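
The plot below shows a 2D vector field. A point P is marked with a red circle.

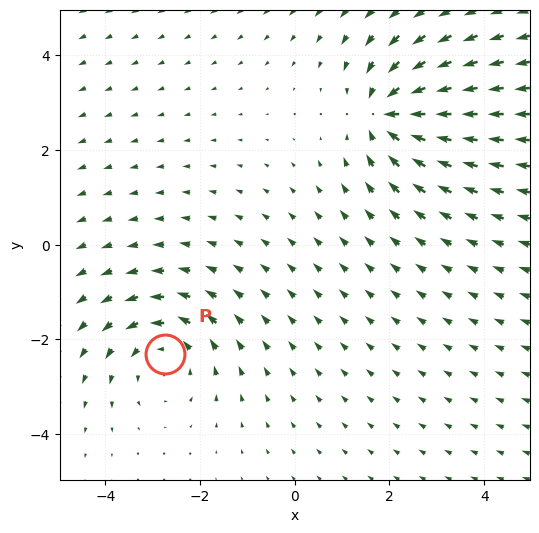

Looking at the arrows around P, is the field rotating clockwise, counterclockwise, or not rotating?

Near P at (-2.7, -2.3) the arrows circulate counterclockwise. The curl (z-component) there is about +3; positive curl means counterclockwise rotation.

counterclockwise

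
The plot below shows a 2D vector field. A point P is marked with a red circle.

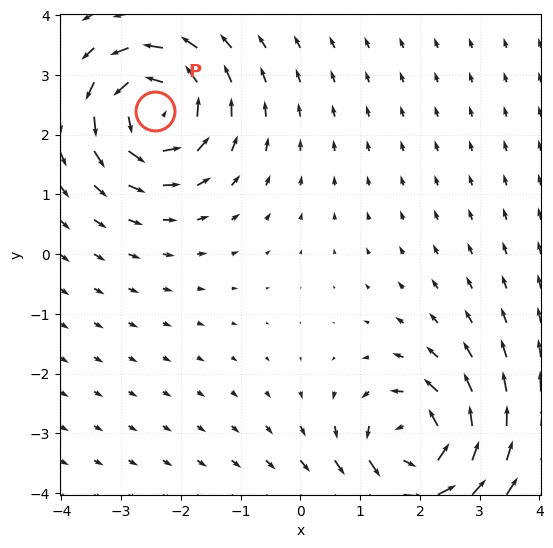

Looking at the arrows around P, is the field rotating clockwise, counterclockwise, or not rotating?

Near P at (-2.4, 2.4) the arrows circulate counterclockwise. The curl (z-component) there is about +6; positive curl means counterclockwise rotation.

counterclockwise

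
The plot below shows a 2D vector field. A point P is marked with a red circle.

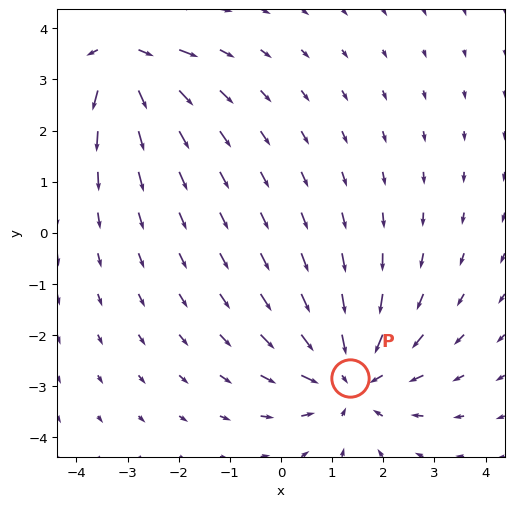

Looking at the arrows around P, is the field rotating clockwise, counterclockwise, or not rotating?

not rotating

Near P at (1.4, -2.8) the arrows show no circulation. The curl there is ≈0.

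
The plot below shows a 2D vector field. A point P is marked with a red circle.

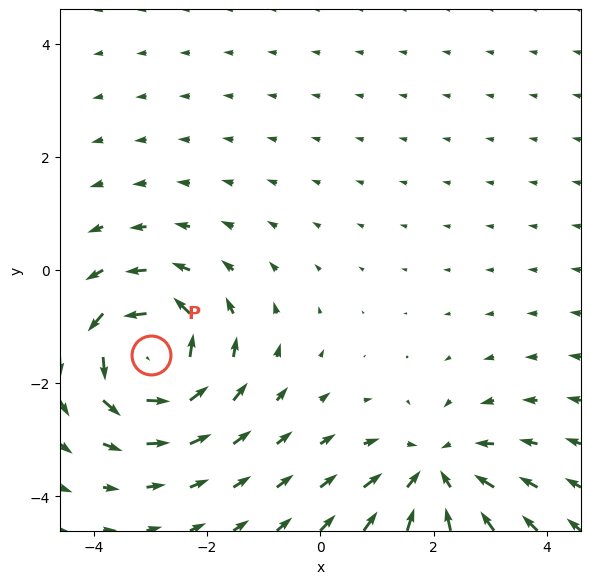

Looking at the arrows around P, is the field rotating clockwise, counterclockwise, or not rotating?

Near P at (-3.0, -1.5) the arrows circulate counterclockwise. The curl (z-component) there is about +5; positive curl means counterclockwise rotation.

counterclockwise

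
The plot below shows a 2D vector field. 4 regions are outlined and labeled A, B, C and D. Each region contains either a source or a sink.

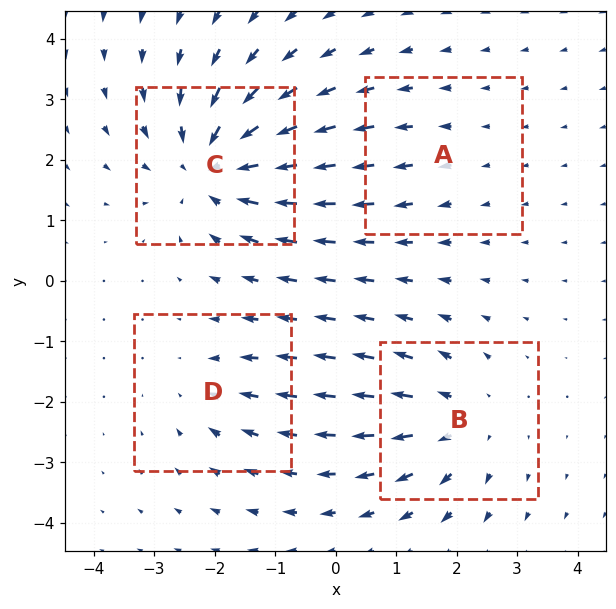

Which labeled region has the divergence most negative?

Divergence at each region's feature centre — A: about +2, B: about +4, C: about -7, D: about -3. Region C is most negative.

C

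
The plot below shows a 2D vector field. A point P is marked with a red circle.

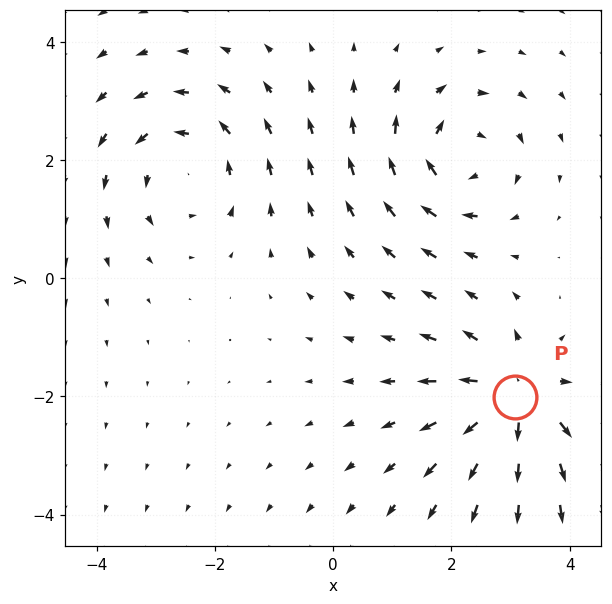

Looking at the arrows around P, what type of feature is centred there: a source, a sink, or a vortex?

source

At P (3.1, -2.0) the arrows spread outward. Divergence about +5, curl ≈0 — positive divergence with near-zero curl is a source.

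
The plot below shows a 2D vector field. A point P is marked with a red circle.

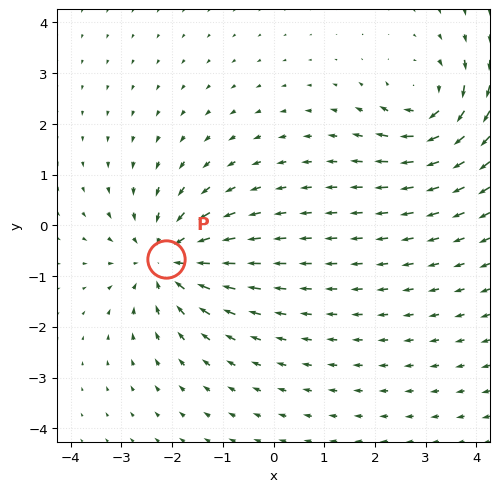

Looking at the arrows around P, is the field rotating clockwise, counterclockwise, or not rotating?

Near P at (-2.1, -0.7) the arrows show no circulation. The curl there is ≈0.

not rotating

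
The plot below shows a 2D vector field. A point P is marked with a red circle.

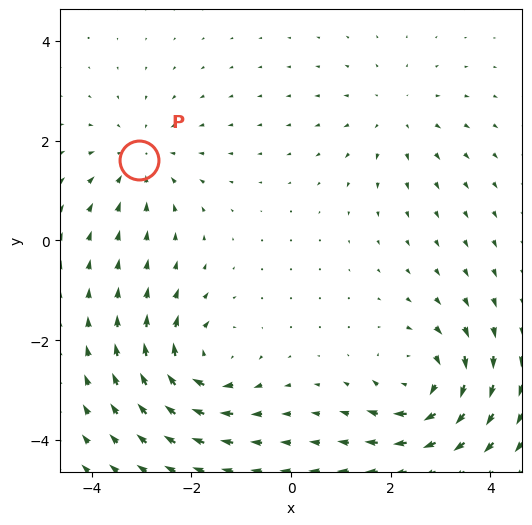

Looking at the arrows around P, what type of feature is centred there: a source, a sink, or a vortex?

At P (-3.0, 1.6) the arrows converge inward. Divergence about -3, curl ≈0 — negative divergence with near-zero curl is a sink.

sink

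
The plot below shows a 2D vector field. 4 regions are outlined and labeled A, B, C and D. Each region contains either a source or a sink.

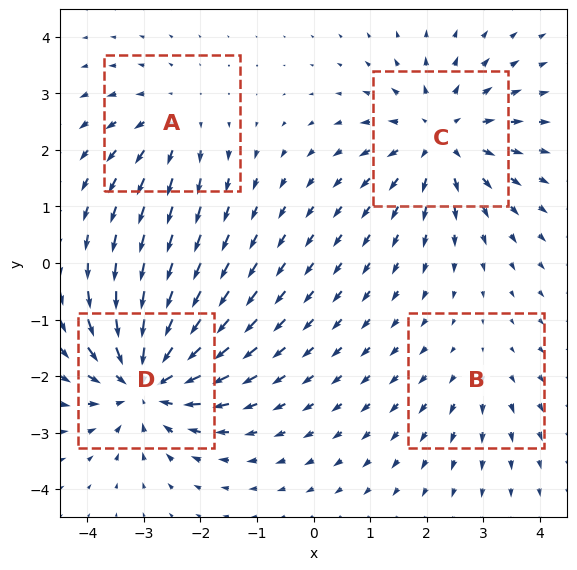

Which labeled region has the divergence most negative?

D

Divergence at each region's feature centre — A: about +3, B: about +2, C: about +5, D: about -7. Region D is most negative.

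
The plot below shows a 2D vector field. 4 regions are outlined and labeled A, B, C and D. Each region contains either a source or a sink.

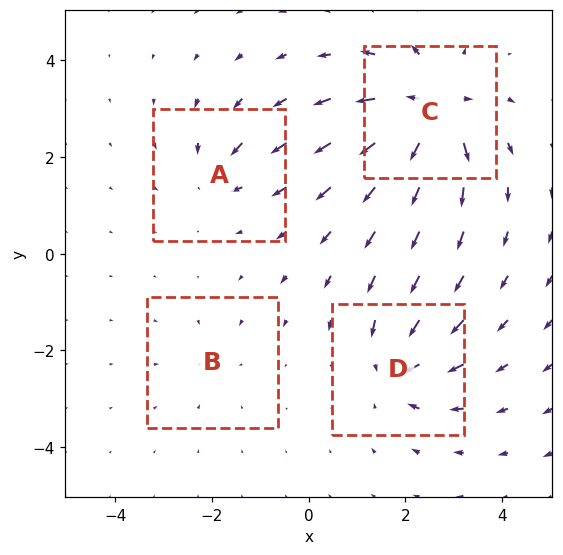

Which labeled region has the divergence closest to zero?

Divergence at each region's feature centre — A: about -4, B: about -2, C: about +9, D: about -6. Region B is closest to zero.

B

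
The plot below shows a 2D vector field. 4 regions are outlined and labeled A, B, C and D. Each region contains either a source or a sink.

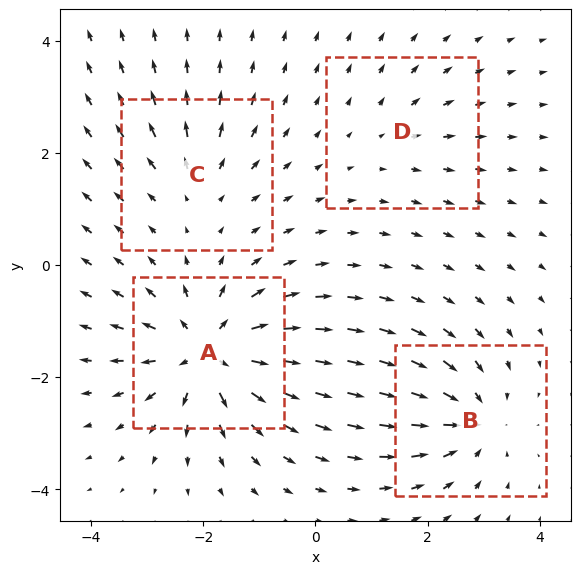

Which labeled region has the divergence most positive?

Divergence at each region's feature centre — A: about +8, B: about -5, C: about +3, D: about +2. Region A is most positive.

A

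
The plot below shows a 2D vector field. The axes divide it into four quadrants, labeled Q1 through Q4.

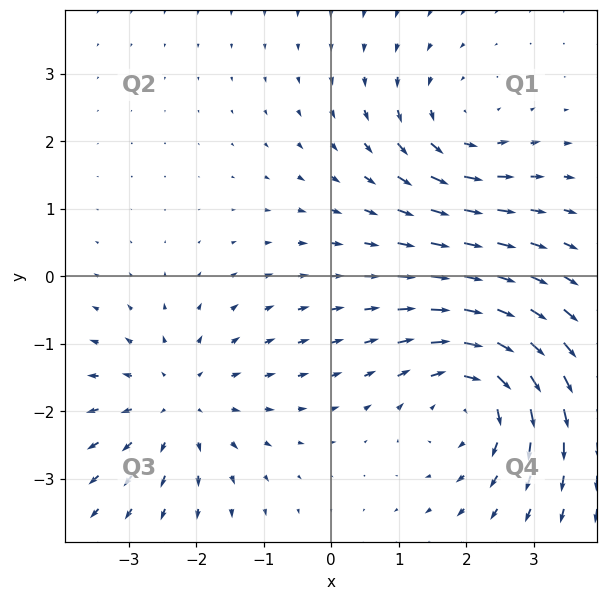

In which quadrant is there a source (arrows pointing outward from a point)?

Q3

The source sits at approximately (-2.3, -1.9), which lies in quadrant Q3. The divergence there is about +3, positive as expected for a source.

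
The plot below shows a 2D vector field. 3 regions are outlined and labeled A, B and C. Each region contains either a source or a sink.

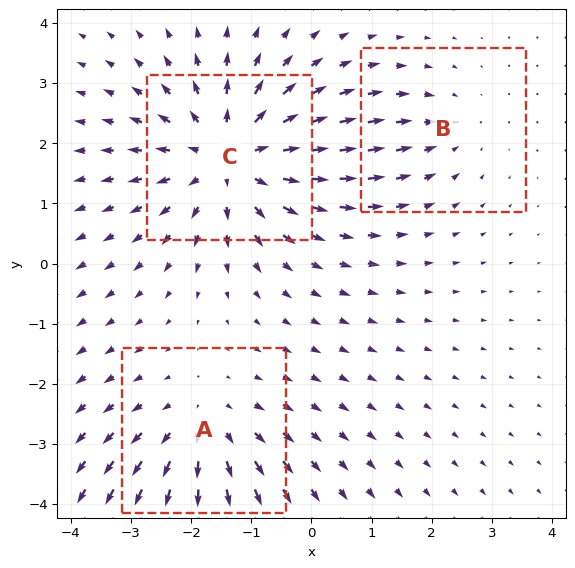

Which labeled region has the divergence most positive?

C

Divergence at each region's feature centre — A: about +3, B: about -2, C: about +4. Region C is most positive.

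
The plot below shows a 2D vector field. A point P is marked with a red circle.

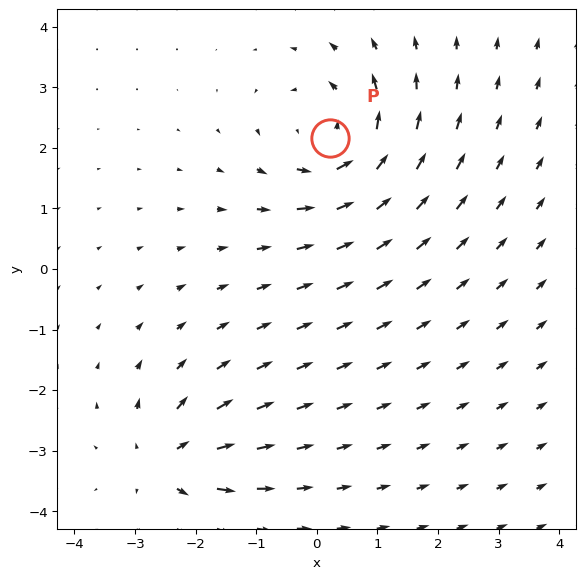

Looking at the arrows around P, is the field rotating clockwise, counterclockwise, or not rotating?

counterclockwise

Near P at (0.2, 2.2) the arrows circulate counterclockwise. The curl (z-component) there is about +5; positive curl means counterclockwise rotation.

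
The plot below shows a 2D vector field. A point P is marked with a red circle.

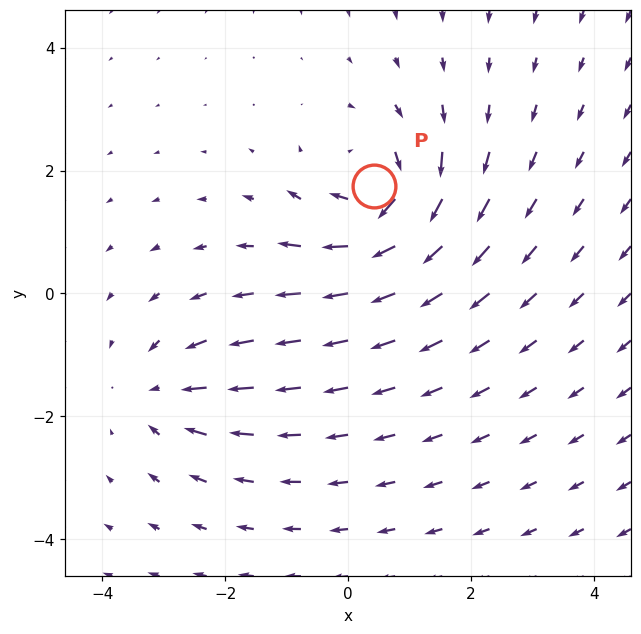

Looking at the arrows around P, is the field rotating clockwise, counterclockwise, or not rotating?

Near P at (0.4, 1.7) the arrows circulate clockwise. The curl (z-component) there is about -6; negative curl means clockwise rotation.

clockwise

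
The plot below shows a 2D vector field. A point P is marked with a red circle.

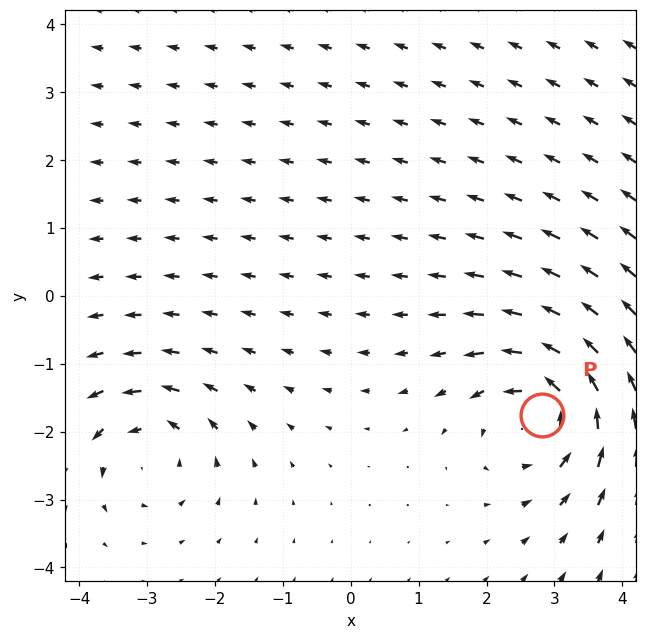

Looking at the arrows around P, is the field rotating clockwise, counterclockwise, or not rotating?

Near P at (2.8, -1.8) the arrows circulate counterclockwise. The curl (z-component) there is about +5; positive curl means counterclockwise rotation.

counterclockwise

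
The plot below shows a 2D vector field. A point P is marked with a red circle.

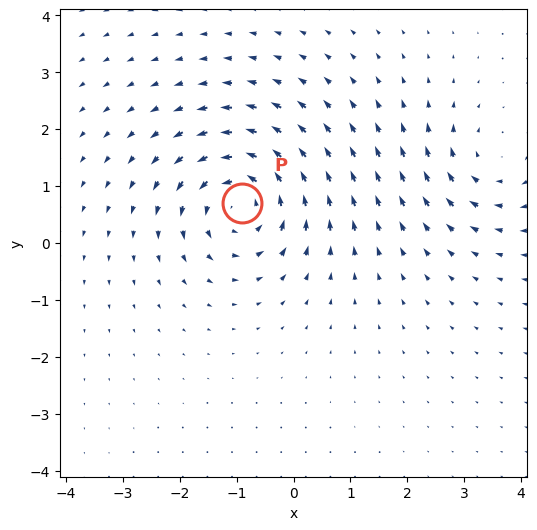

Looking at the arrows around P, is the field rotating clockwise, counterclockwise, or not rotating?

Near P at (-0.9, 0.7) the arrows circulate counterclockwise. The curl (z-component) there is about +5; positive curl means counterclockwise rotation.

counterclockwise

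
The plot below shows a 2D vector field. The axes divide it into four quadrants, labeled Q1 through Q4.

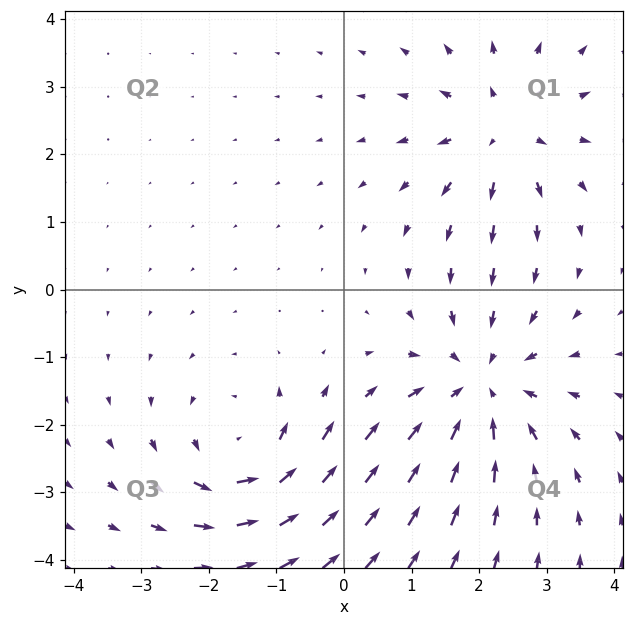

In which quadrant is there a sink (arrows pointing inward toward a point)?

The sink sits at approximately (2.0, -1.4), which lies in quadrant Q4. The divergence there is about -4, negative as expected for a sink.

Q4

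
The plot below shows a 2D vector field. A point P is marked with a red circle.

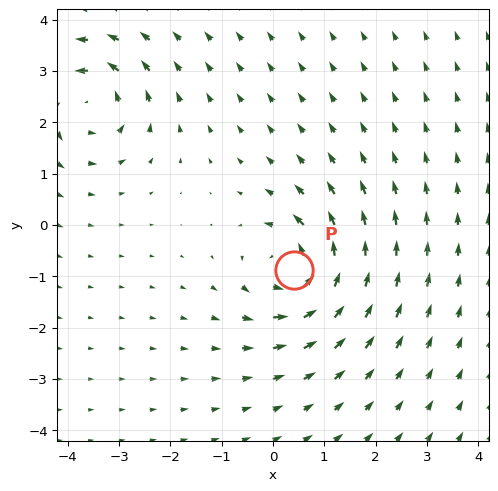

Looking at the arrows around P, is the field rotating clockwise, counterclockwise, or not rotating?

Near P at (0.4, -0.9) the arrows circulate counterclockwise. The curl (z-component) there is about +6; positive curl means counterclockwise rotation.

counterclockwise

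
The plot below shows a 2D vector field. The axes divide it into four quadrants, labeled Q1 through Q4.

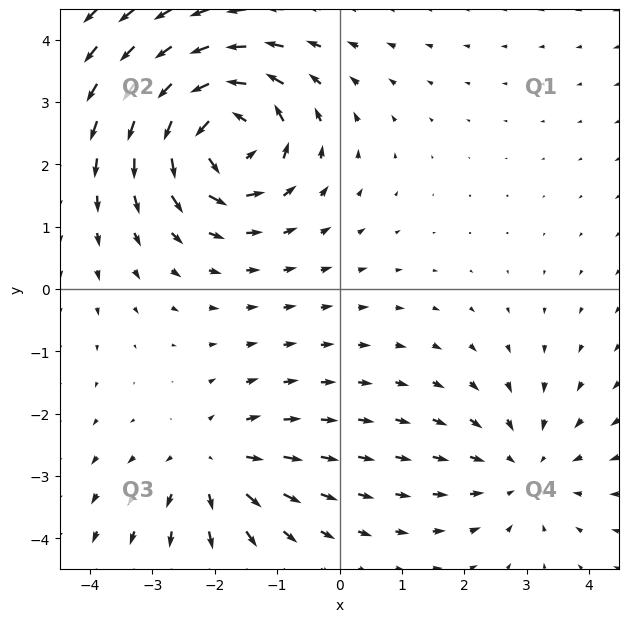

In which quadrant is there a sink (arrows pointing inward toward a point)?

The sink sits at approximately (2.9, -2.9), which lies in quadrant Q4. The divergence there is about -2, negative as expected for a sink.

Q4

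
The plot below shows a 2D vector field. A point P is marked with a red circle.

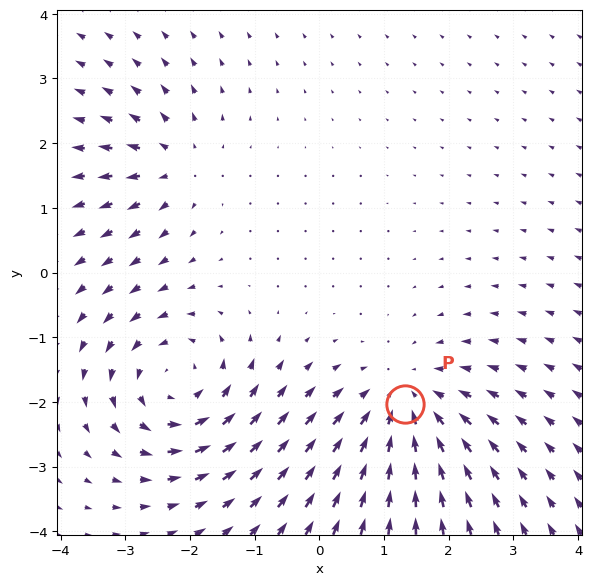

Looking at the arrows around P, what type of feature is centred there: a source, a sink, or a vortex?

At P (1.3, -2.0) the arrows converge inward. Divergence about -4, curl ≈0 — negative divergence with near-zero curl is a sink.

sink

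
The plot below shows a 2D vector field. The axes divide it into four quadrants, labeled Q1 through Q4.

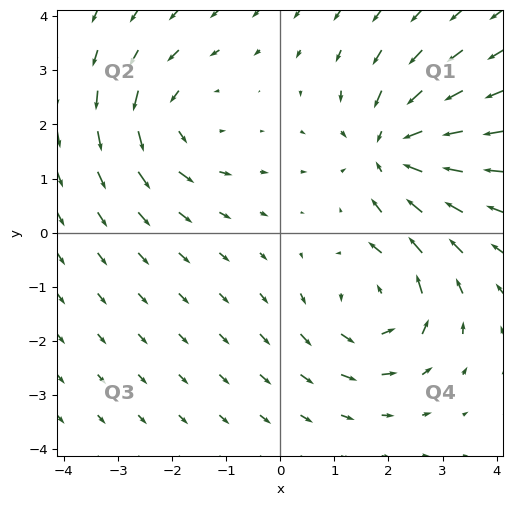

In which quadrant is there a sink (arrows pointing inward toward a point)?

The sink sits at approximately (2.1, 1.5), which lies in quadrant Q1. The divergence there is about -5, negative as expected for a sink.

Q1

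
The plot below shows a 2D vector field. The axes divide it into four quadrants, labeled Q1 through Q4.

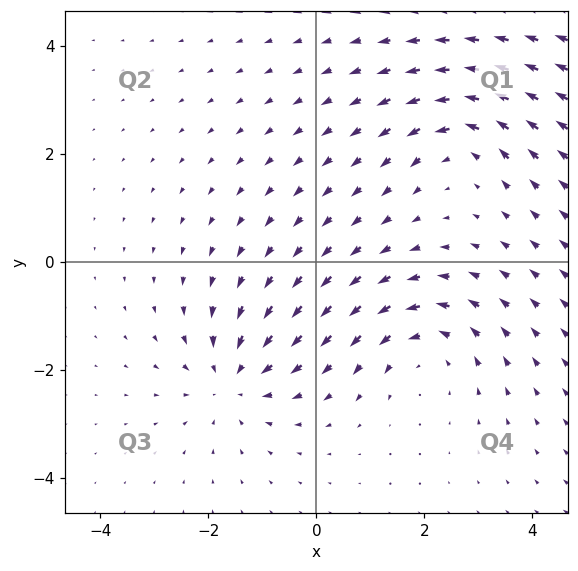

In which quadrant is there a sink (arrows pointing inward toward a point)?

Q3

The sink sits at approximately (-1.5, -2.2), which lies in quadrant Q3. The divergence there is about -4, negative as expected for a sink.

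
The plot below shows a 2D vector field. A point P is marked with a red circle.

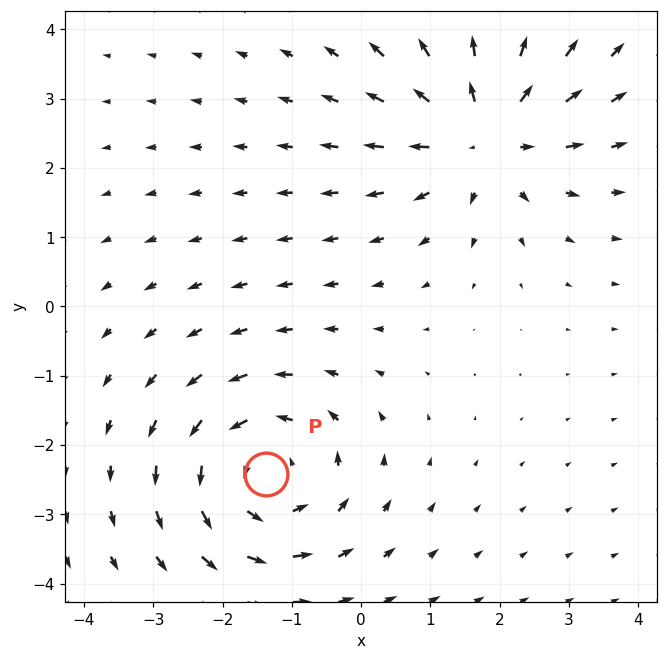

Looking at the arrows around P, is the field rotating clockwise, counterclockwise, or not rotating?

counterclockwise

Near P at (-1.4, -2.4) the arrows circulate counterclockwise. The curl (z-component) there is about +3; positive curl means counterclockwise rotation.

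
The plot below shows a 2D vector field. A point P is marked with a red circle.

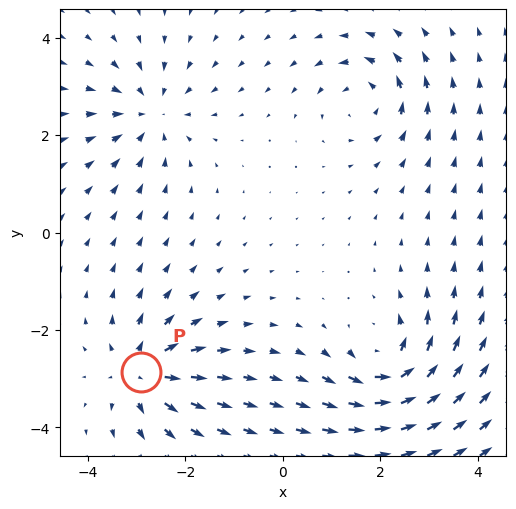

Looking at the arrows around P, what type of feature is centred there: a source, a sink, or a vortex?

At P (-2.9, -2.9) the arrows spread outward. Divergence about +6, curl ≈0 — positive divergence with near-zero curl is a source.

source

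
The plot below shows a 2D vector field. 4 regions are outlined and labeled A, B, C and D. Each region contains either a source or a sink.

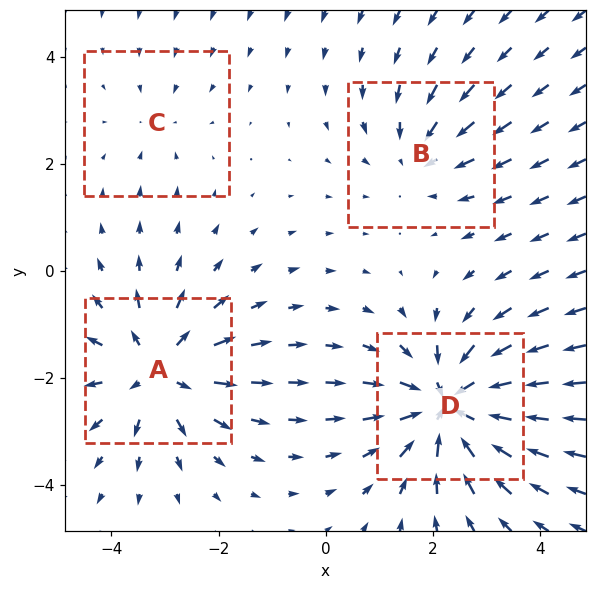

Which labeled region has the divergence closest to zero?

C

Divergence at each region's feature centre — A: about +5, B: about -3, C: about -2, D: about -6. Region C is closest to zero.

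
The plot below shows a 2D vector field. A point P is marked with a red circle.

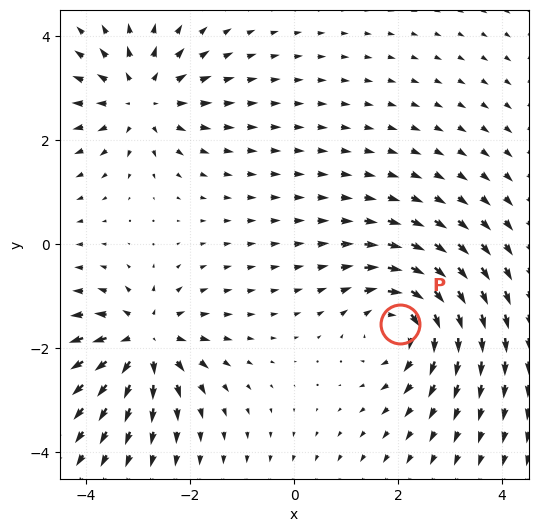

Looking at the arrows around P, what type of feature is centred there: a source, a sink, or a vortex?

At P (2.0, -1.5) the arrows circulate clockwise. Divergence ≈0, curl about -5 — near-zero divergence with nonzero curl is a vortex.

vortex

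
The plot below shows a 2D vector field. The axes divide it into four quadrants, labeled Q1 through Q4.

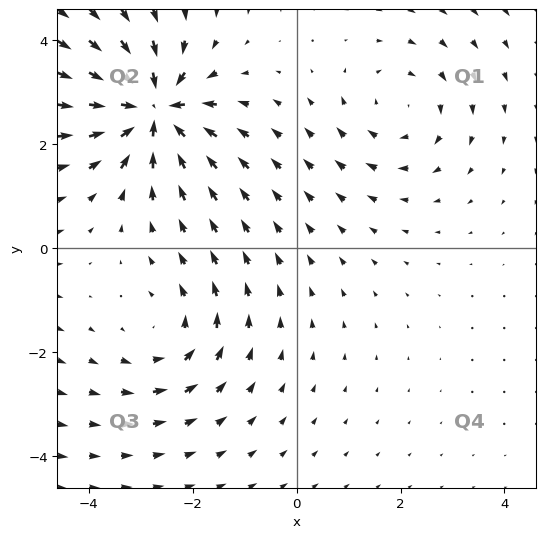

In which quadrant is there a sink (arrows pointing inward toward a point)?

The sink sits at approximately (-2.8, 2.7), which lies in quadrant Q2. The divergence there is about -7, negative as expected for a sink.

Q2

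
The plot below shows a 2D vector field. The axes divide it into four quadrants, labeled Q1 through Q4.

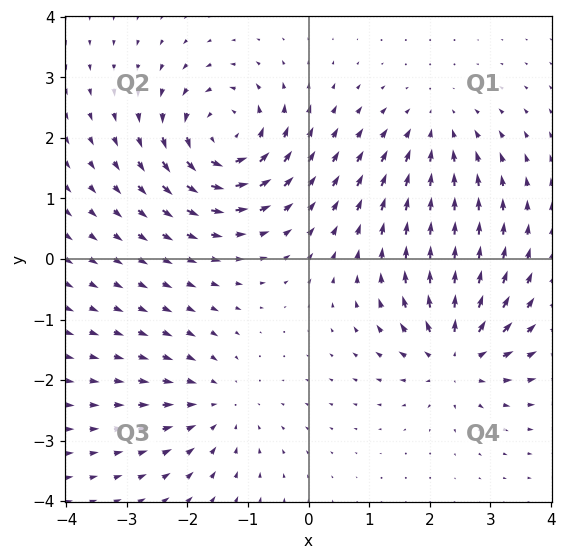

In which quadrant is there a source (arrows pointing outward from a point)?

Q4

The source sits at approximately (2.4, -1.6), which lies in quadrant Q4. The divergence there is about +5, positive as expected for a source.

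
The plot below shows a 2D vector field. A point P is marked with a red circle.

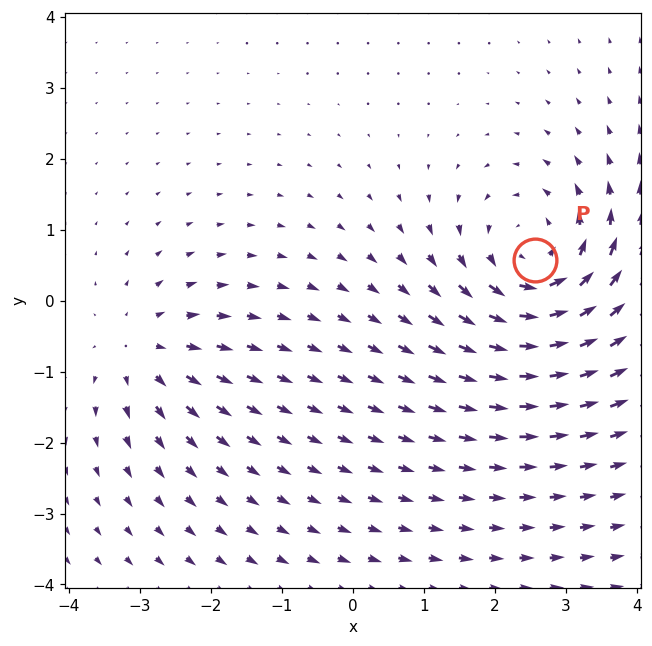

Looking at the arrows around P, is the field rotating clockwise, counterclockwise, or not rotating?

Near P at (2.6, 0.6) the arrows circulate counterclockwise. The curl (z-component) there is about +4; positive curl means counterclockwise rotation.

counterclockwise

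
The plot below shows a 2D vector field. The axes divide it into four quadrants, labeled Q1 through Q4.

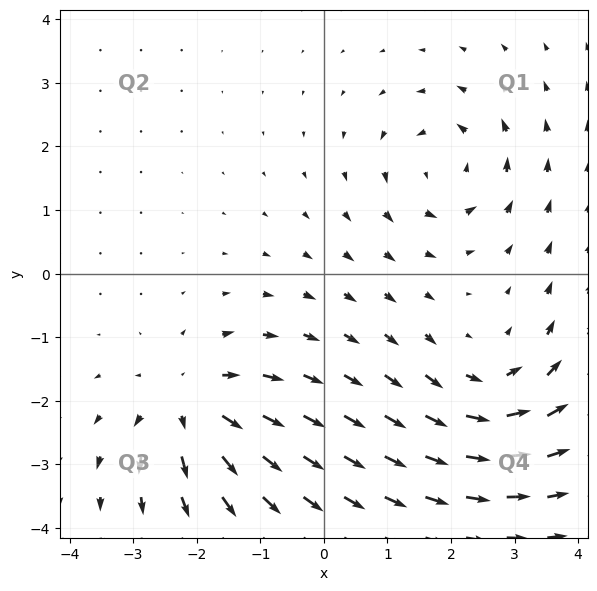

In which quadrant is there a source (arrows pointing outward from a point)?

Q3

The source sits at approximately (-2.1, -2.1), which lies in quadrant Q3. The divergence there is about +5, positive as expected for a source.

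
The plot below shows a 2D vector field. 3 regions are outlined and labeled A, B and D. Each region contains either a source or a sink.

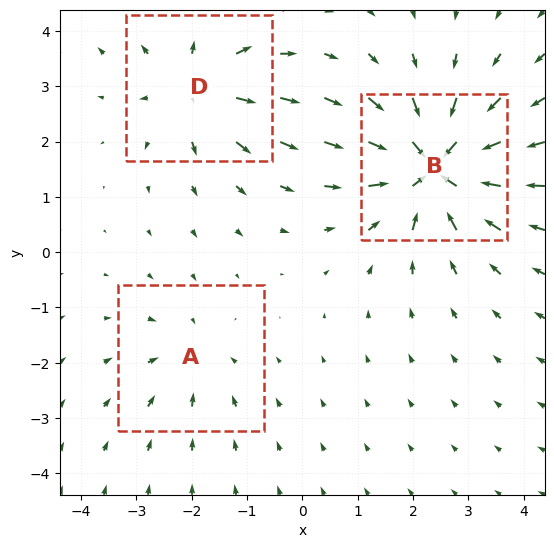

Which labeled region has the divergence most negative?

B

Divergence at each region's feature centre — A: about -2, B: about -5, D: about +3. Region B is most negative.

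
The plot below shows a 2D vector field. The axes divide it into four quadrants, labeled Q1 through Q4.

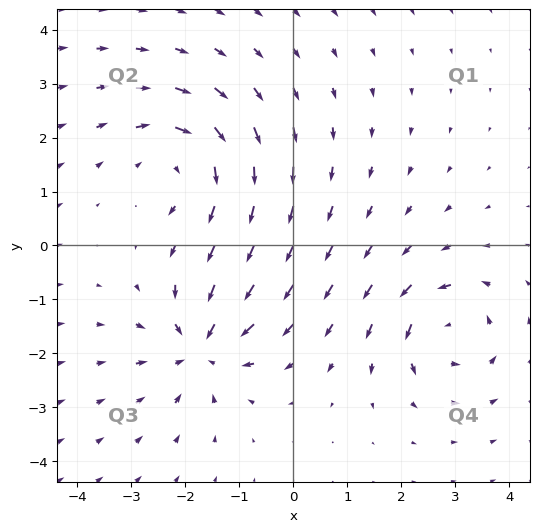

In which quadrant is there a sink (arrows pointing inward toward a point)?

Q3

The sink sits at approximately (-1.7, -1.9), which lies in quadrant Q3. The divergence there is about -5, negative as expected for a sink.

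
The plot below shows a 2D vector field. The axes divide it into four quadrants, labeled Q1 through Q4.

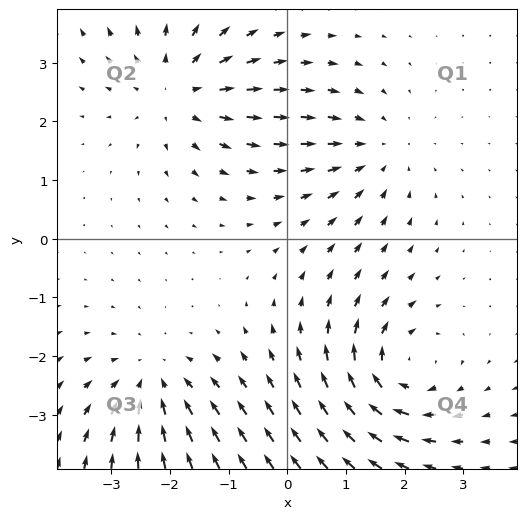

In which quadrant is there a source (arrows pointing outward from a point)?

Q2

The source sits at approximately (-1.9, 2.5), which lies in quadrant Q2. The divergence there is about +4, positive as expected for a source.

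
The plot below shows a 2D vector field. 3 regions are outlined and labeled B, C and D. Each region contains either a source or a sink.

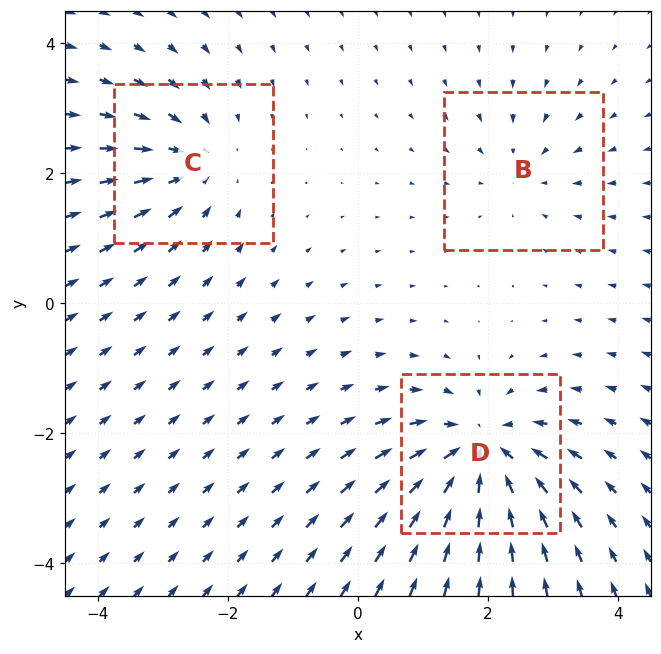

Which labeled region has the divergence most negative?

D

Divergence at each region's feature centre — B: about -2, C: about -3, D: about -5. Region D is most negative.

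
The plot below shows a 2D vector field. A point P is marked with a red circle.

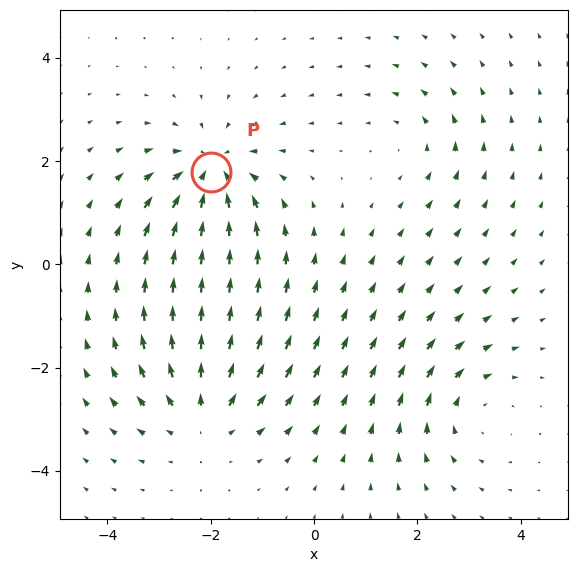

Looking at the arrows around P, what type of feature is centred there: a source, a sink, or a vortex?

sink

At P (-2.0, 1.8) the arrows converge inward. Divergence about -6, curl ≈0 — negative divergence with near-zero curl is a sink.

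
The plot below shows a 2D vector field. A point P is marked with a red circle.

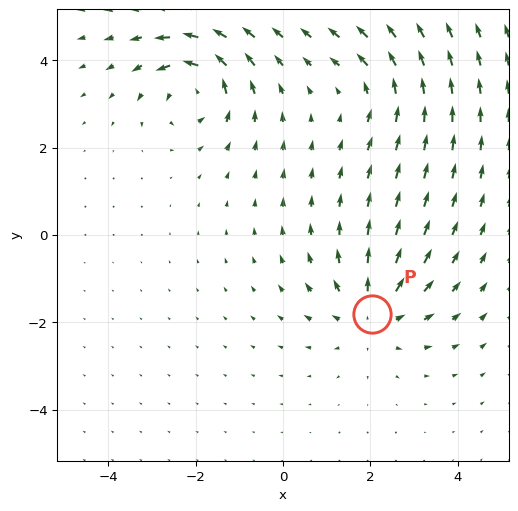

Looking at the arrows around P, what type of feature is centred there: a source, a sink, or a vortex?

At P (2.0, -1.8) the arrows spread outward. Divergence about +3, curl ≈0 — positive divergence with near-zero curl is a source.

source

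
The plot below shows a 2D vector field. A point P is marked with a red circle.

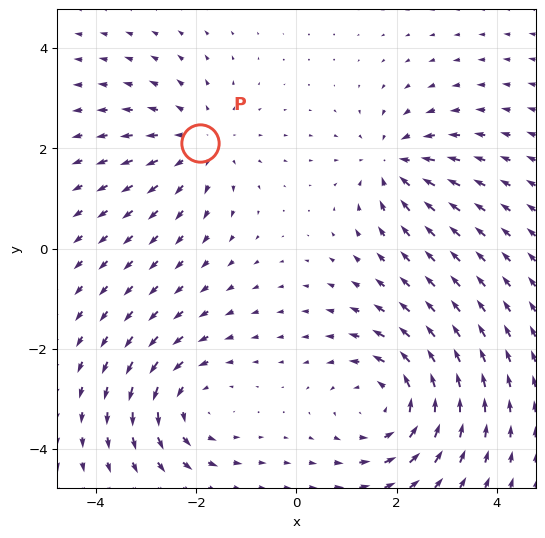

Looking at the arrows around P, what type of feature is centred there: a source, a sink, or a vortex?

source

At P (-1.9, 2.1) the arrows spread outward. Divergence about +3, curl ≈0 — positive divergence with near-zero curl is a source.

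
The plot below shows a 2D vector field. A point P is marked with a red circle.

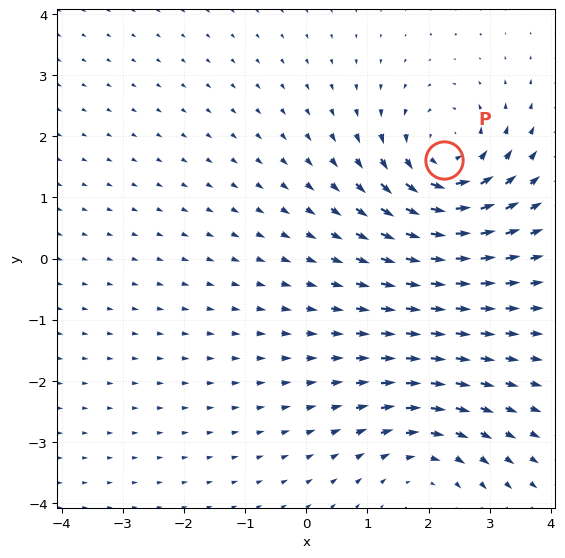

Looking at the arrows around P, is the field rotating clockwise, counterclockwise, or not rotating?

counterclockwise

Near P at (2.2, 1.6) the arrows circulate counterclockwise. The curl (z-component) there is about +5; positive curl means counterclockwise rotation.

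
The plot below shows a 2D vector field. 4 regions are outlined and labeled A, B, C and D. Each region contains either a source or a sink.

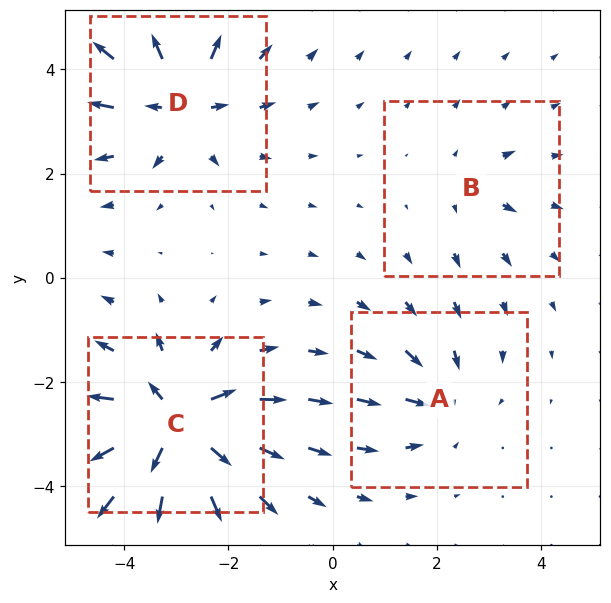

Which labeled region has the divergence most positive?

C

Divergence at each region's feature centre — A: about -4, B: about +3, C: about +9, D: about +6. Region C is most positive.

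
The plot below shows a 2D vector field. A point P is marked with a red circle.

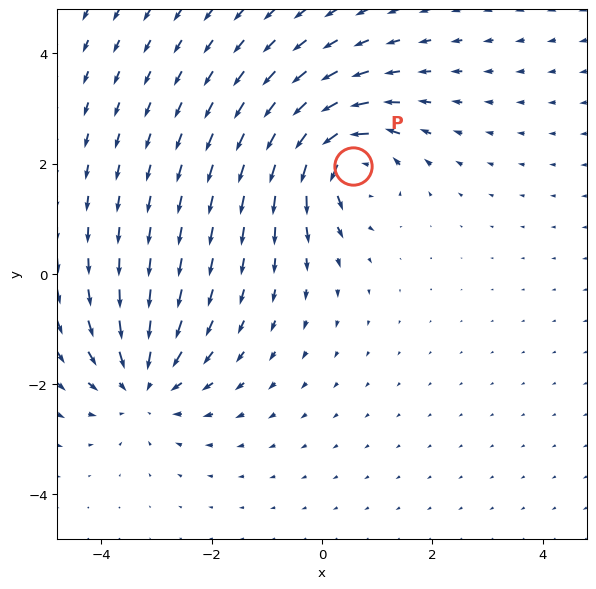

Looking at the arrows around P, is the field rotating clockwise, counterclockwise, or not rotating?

Near P at (0.6, 2.0) the arrows circulate counterclockwise. The curl (z-component) there is about +5; positive curl means counterclockwise rotation.

counterclockwise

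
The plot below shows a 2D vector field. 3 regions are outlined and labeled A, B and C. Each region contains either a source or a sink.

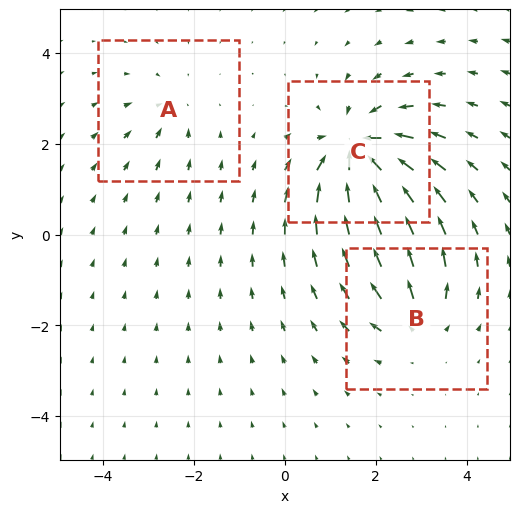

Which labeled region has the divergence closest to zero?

Divergence at each region's feature centre — A: about -2, B: about +4, C: about -7. Region A is closest to zero.

A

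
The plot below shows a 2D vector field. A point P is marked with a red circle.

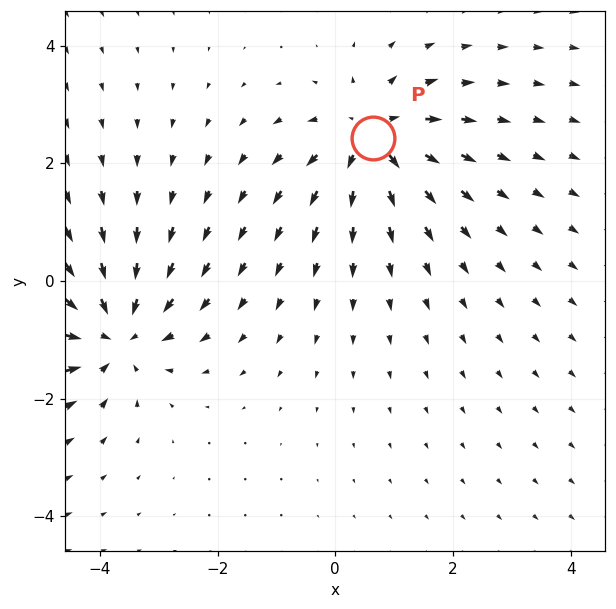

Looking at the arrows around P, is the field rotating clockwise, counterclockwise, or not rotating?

Near P at (0.6, 2.4) the arrows show no circulation. The curl there is ≈0.

not rotating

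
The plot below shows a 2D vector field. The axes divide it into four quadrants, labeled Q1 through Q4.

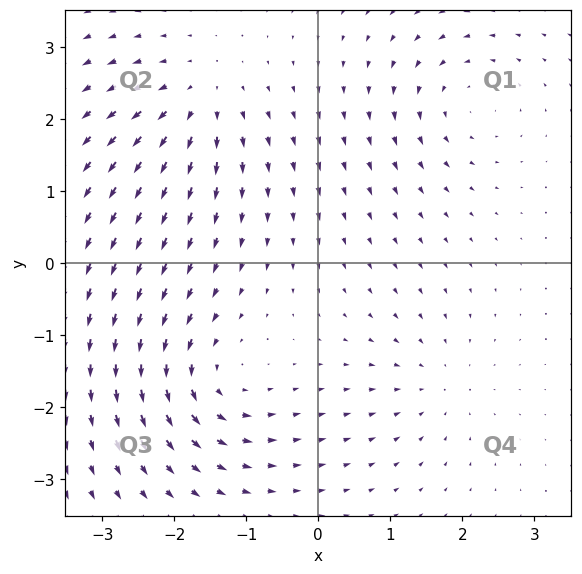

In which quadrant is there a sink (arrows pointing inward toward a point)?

Q4

The sink sits at approximately (1.6, -1.7), which lies in quadrant Q4. The divergence there is about -3, negative as expected for a sink.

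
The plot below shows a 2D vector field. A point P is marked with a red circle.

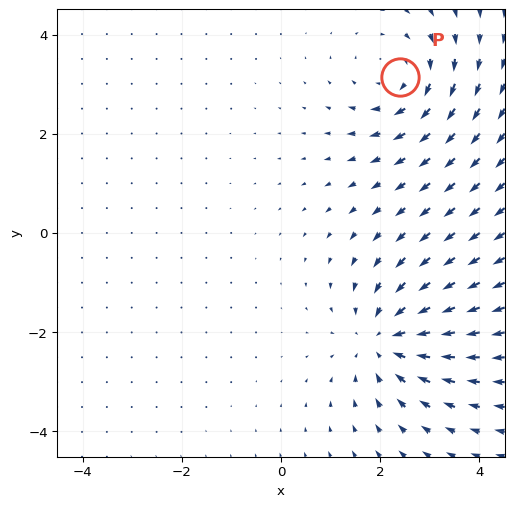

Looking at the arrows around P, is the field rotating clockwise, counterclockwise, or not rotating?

Near P at (2.4, 3.1) the arrows circulate clockwise. The curl (z-component) there is about -3; negative curl means clockwise rotation.

clockwise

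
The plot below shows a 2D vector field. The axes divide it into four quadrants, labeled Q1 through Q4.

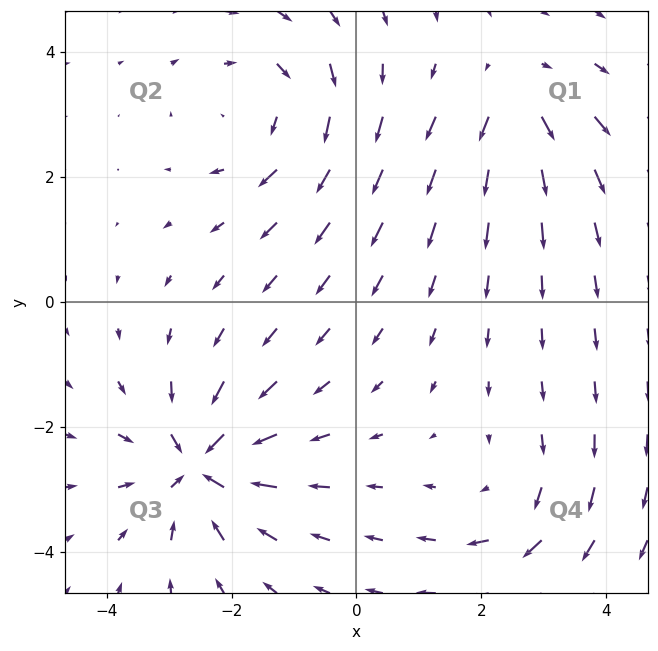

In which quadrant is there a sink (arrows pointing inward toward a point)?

Q3

The sink sits at approximately (-2.5, -2.6), which lies in quadrant Q3. The divergence there is about -6, negative as expected for a sink.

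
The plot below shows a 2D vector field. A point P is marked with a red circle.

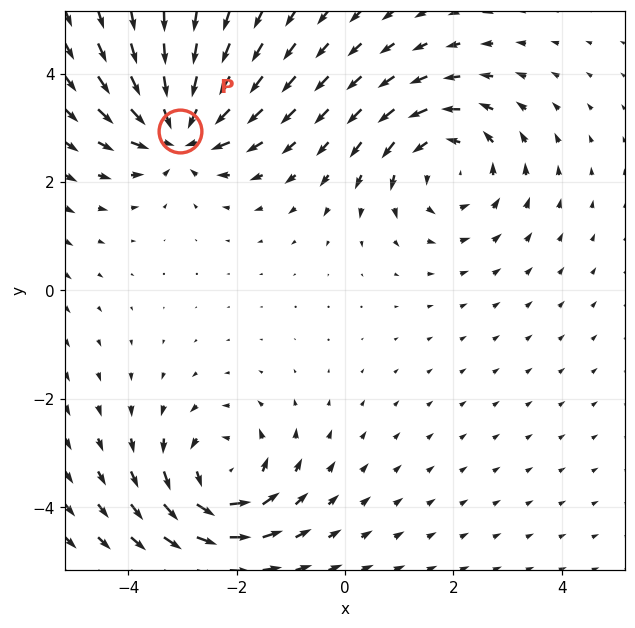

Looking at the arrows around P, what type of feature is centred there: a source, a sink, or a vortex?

sink

At P (-3.1, 2.9) the arrows converge inward. Divergence about -6, curl ≈0 — negative divergence with near-zero curl is a sink.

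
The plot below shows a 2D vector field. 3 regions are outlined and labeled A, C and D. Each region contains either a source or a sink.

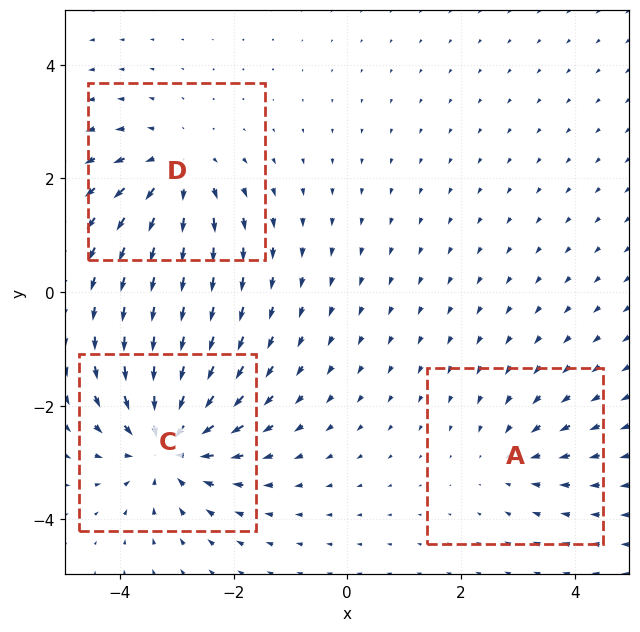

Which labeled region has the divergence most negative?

Divergence at each region's feature centre — A: about -2, C: about -5, D: about +3. Region C is most negative.

C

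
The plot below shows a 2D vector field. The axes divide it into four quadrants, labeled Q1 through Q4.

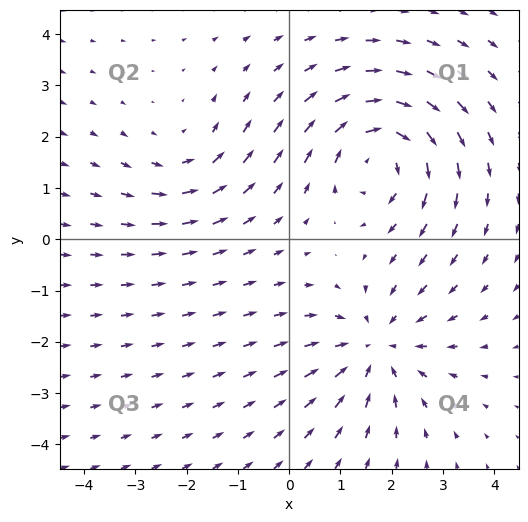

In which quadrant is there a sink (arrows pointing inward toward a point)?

Q4

The sink sits at approximately (1.7, -2.1), which lies in quadrant Q4. The divergence there is about -4, negative as expected for a sink.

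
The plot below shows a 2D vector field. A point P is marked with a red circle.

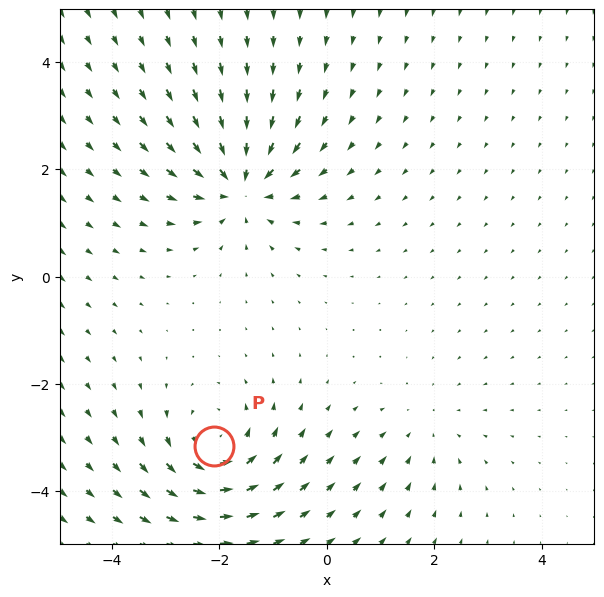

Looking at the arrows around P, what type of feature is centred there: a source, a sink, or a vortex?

At P (-2.1, -3.2) the arrows circulate counterclockwise. Divergence ≈0, curl about +5 — near-zero divergence with nonzero curl is a vortex.

vortex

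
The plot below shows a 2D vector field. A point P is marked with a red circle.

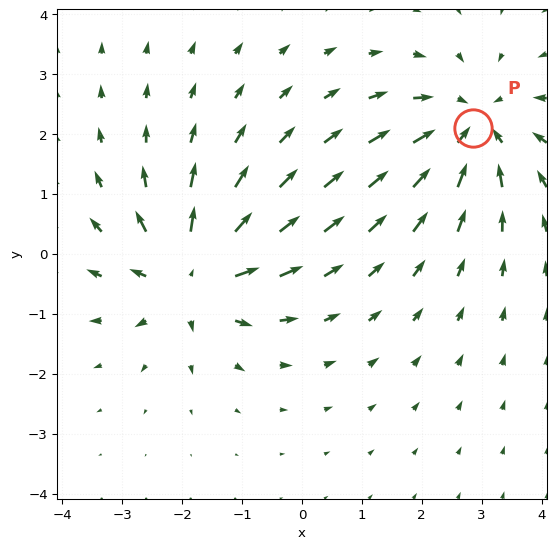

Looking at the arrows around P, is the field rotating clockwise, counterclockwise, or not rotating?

not rotating

Near P at (2.8, 2.1) the arrows show no circulation. The curl there is ≈0.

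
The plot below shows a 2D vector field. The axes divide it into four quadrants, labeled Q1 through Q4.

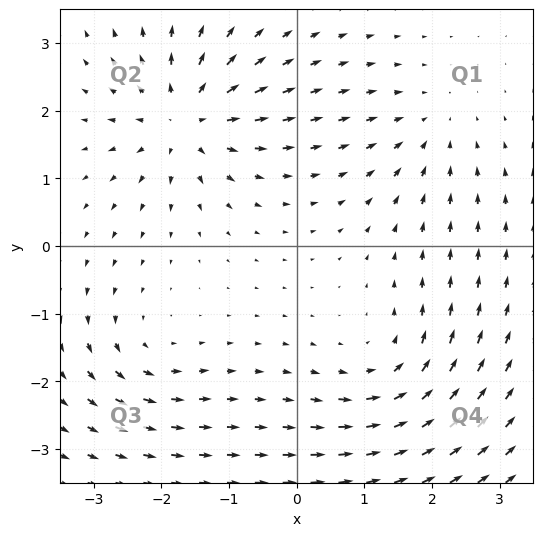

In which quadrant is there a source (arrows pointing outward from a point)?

The source sits at approximately (-1.6, 1.9), which lies in quadrant Q2. The divergence there is about +6, positive as expected for a source.

Q2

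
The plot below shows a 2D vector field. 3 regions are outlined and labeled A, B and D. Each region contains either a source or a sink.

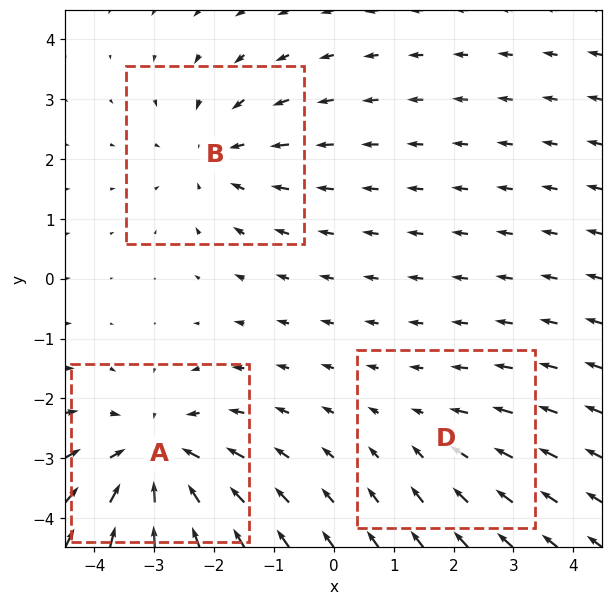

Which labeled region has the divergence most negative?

Divergence at each region's feature centre — A: about -4, B: about -3, D: about -2. Region A is most negative.

A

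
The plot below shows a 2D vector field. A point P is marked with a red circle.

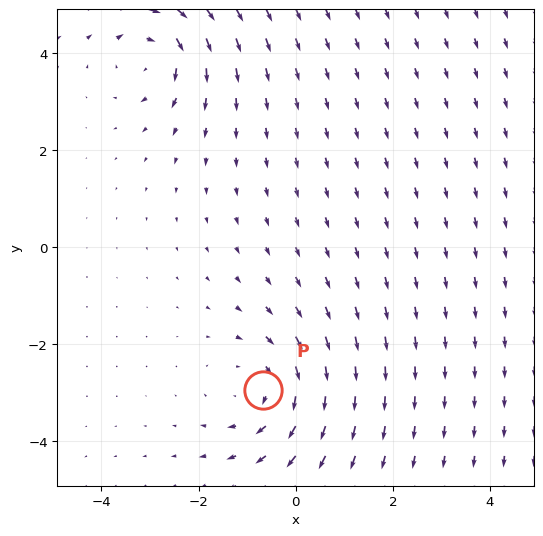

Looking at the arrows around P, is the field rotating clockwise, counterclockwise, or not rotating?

Near P at (-0.7, -2.9) the arrows circulate clockwise. The curl (z-component) there is about -3; negative curl means clockwise rotation.

clockwise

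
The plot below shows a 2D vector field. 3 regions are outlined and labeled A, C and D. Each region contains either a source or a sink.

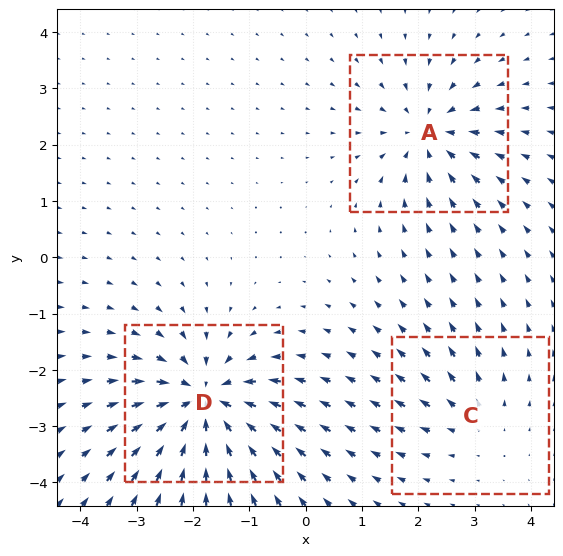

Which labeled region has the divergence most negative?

D

Divergence at each region's feature centre — A: about -4, C: about +2, D: about -6. Region D is most negative.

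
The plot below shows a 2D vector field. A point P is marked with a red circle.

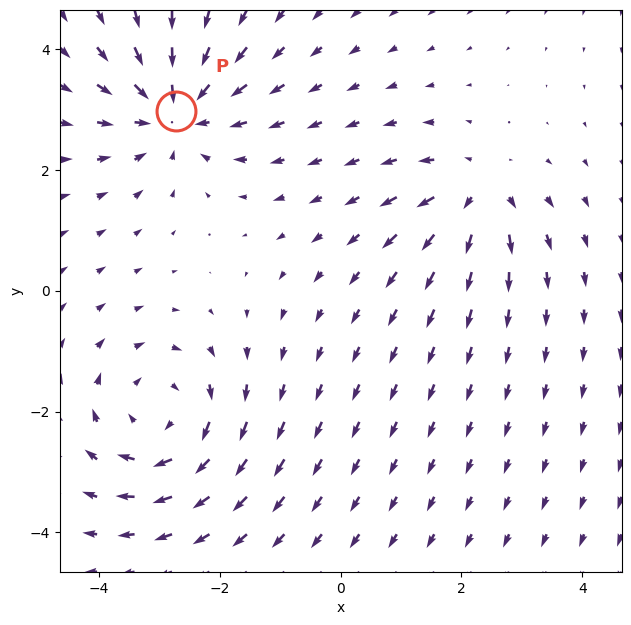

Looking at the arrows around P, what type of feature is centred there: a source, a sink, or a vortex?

At P (-2.7, 3.0) the arrows converge inward. Divergence about -5, curl ≈0 — negative divergence with near-zero curl is a sink.

sink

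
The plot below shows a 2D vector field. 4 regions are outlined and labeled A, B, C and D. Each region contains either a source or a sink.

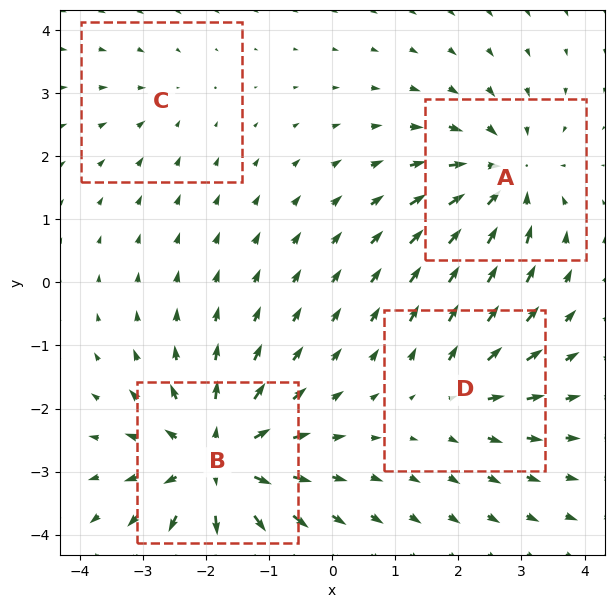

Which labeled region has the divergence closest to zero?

C

Divergence at each region's feature centre — A: about -5, B: about +7, C: about -2, D: about +3. Region C is closest to zero.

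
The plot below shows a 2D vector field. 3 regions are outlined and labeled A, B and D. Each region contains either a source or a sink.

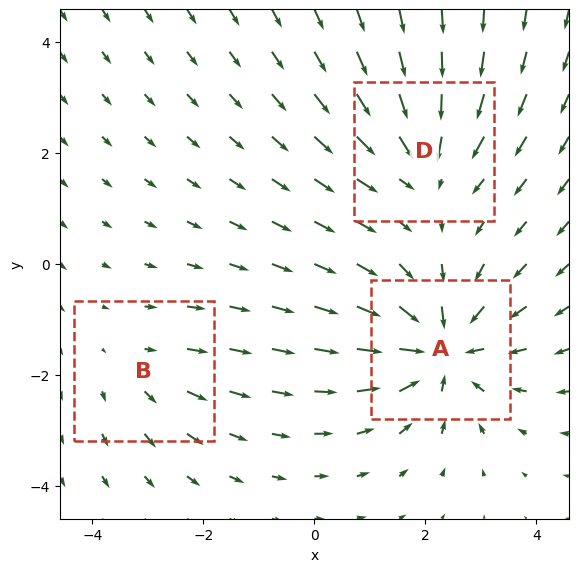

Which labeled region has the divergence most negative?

Divergence at each region's feature centre — A: about -5, B: about +2, D: about -3. Region A is most negative.

A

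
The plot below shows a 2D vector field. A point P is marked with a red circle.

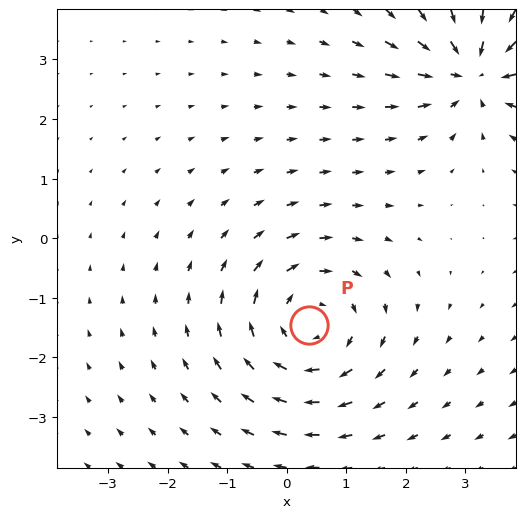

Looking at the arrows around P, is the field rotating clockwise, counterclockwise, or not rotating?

clockwise

Near P at (0.4, -1.5) the arrows circulate clockwise. The curl (z-component) there is about -4; negative curl means clockwise rotation.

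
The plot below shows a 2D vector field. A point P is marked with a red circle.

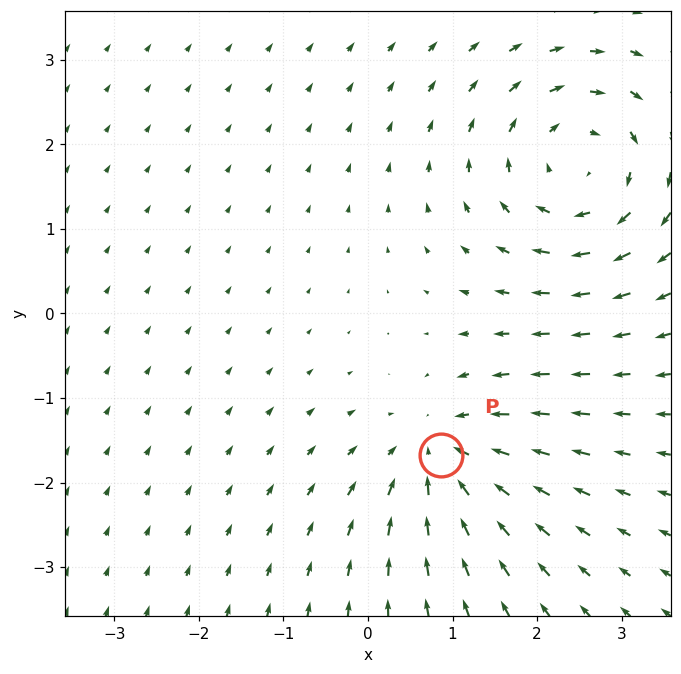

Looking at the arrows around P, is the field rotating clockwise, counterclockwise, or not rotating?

not rotating

Near P at (0.9, -1.7) the arrows show no circulation. The curl there is ≈0.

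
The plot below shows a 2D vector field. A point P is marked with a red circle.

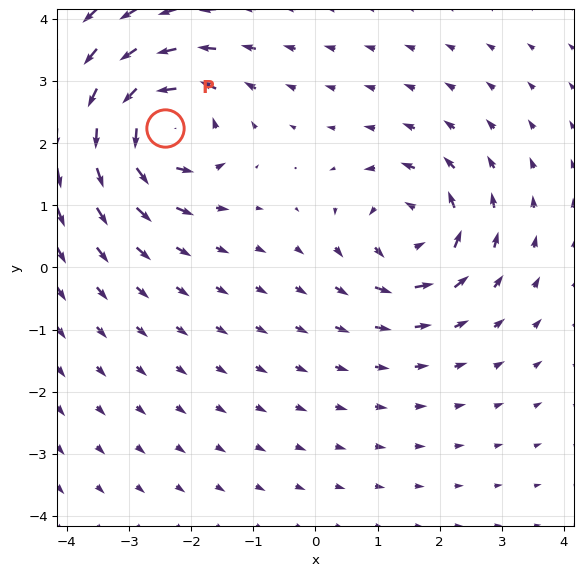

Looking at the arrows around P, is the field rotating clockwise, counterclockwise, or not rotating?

Near P at (-2.4, 2.2) the arrows circulate counterclockwise. The curl (z-component) there is about +7; positive curl means counterclockwise rotation.

counterclockwise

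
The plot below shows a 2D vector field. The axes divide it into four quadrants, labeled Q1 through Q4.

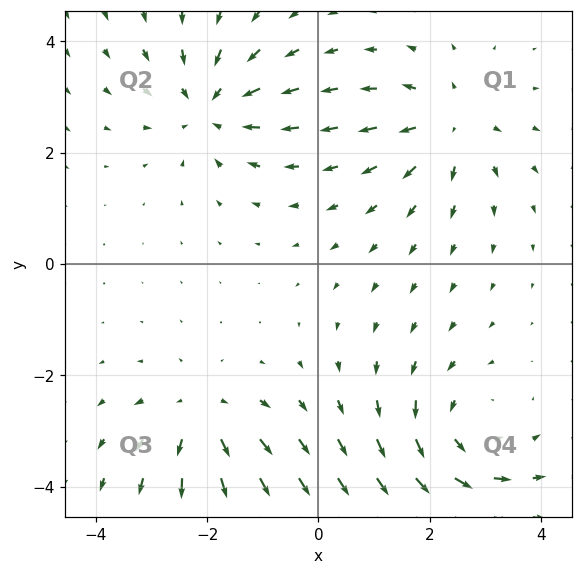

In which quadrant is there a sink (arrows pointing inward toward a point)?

Q2

The sink sits at approximately (-1.9, 2.8), which lies in quadrant Q2. The divergence there is about -5, negative as expected for a sink.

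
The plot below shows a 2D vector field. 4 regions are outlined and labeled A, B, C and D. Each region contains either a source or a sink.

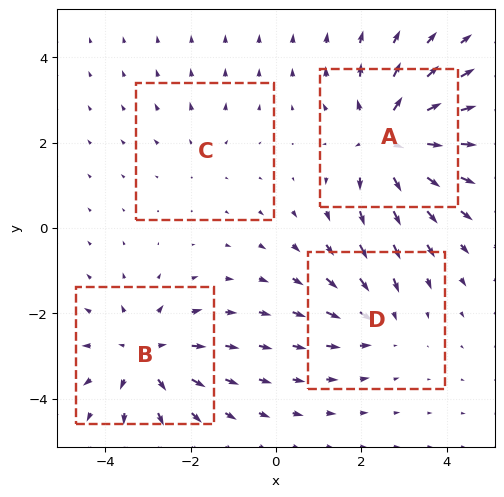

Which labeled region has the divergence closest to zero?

C

Divergence at each region's feature centre — A: about +6, B: about +4, C: about +2, D: about -3. Region C is closest to zero.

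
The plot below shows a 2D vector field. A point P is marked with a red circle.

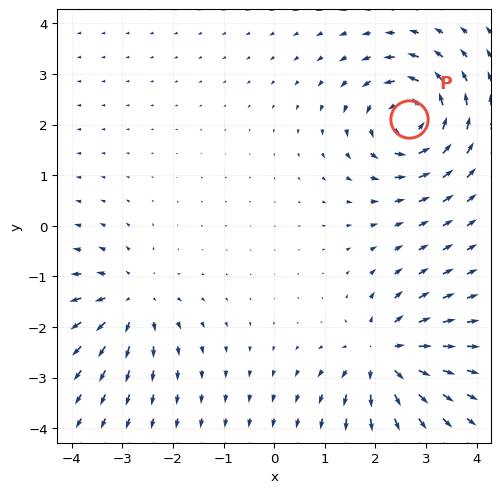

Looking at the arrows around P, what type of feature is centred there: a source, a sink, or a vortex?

vortex

At P (2.7, 2.1) the arrows circulate counterclockwise. Divergence ≈0, curl about +5 — near-zero divergence with nonzero curl is a vortex.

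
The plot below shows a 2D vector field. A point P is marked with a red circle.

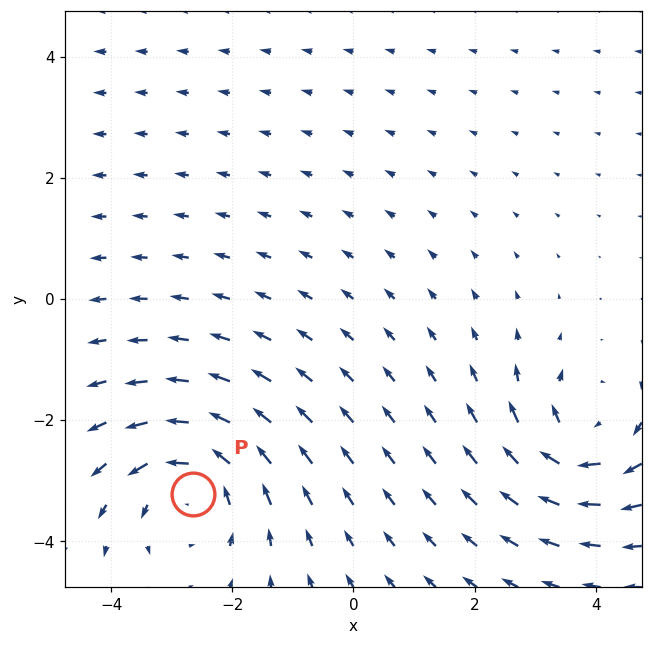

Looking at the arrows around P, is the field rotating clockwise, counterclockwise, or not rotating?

Near P at (-2.7, -3.2) the arrows circulate counterclockwise. The curl (z-component) there is about +3; positive curl means counterclockwise rotation.

counterclockwise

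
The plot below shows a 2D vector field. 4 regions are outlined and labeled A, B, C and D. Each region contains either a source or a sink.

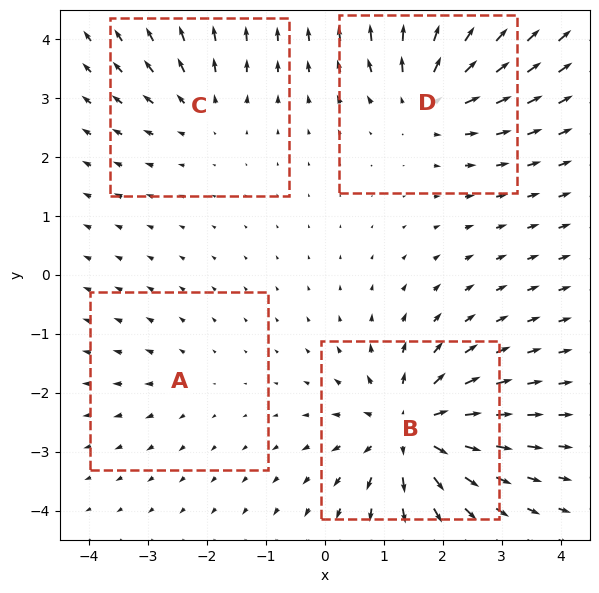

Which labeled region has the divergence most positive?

B

Divergence at each region's feature centre — A: about +2, B: about +8, C: about +3, D: about +6. Region B is most positive.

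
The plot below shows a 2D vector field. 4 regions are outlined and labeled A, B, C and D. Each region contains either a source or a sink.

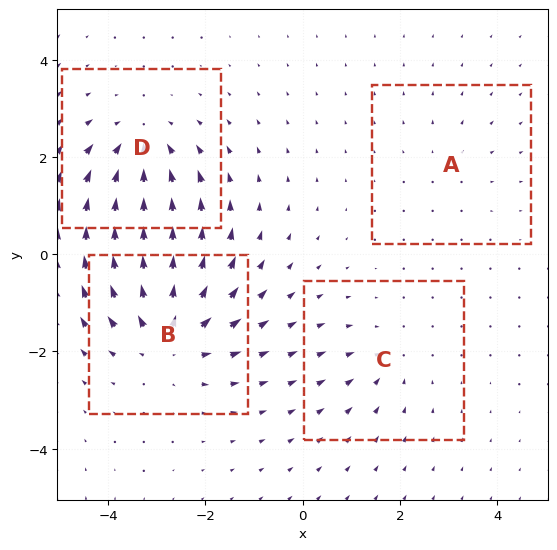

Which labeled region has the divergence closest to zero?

A

Divergence at each region's feature centre — A: about +2, B: about +6, C: about -3, D: about -5. Region A is closest to zero.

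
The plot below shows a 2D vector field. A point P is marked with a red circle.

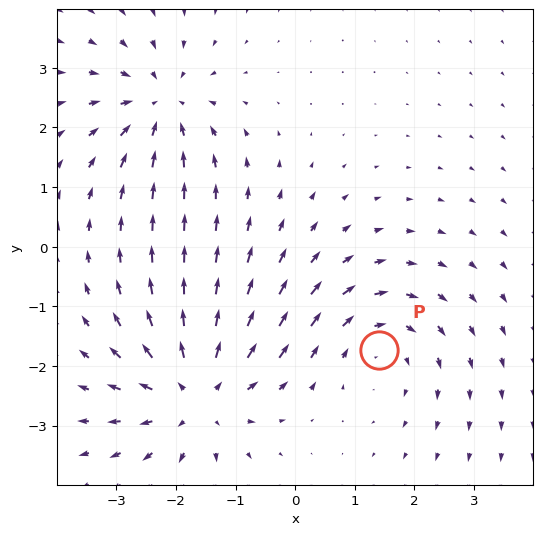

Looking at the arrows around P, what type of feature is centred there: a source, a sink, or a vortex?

At P (1.4, -1.7) the arrows circulate clockwise. Divergence ≈0, curl about -3 — near-zero divergence with nonzero curl is a vortex.

vortex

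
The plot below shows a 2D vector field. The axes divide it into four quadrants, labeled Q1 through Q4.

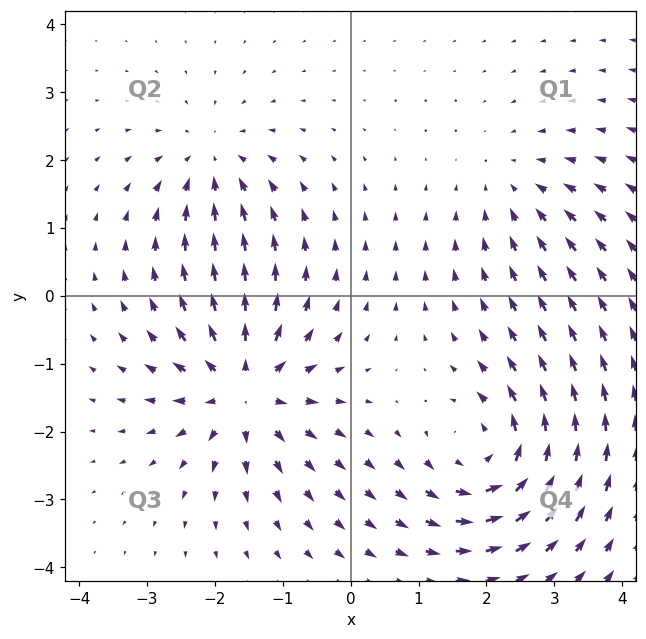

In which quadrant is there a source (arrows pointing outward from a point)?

Q3

The source sits at approximately (-1.6, -1.4), which lies in quadrant Q3. The divergence there is about +6, positive as expected for a source.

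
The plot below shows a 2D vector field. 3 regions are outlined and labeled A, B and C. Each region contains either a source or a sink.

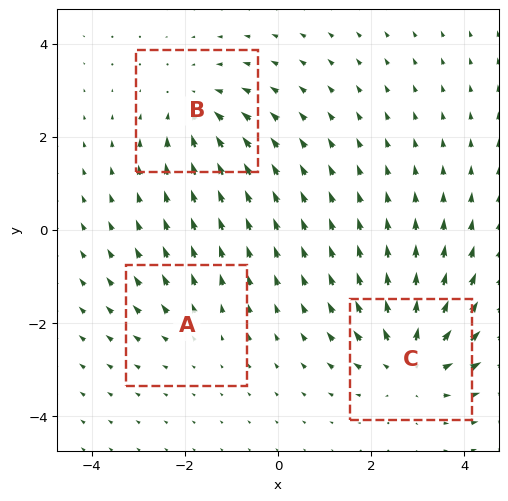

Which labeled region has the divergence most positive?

Divergence at each region's feature centre — A: about +2, B: about -3, C: about +4. Region C is most positive.

C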